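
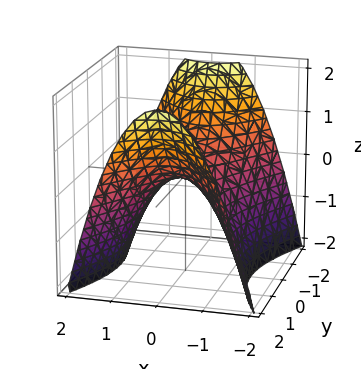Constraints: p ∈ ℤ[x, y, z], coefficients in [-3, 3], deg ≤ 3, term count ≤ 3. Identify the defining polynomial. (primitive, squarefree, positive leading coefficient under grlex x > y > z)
2*x^2 - y^2 + 2*z

deg p = 2.
Symmetries: it's symmetric under y → −y, forcing even powers of y; mirror symmetry x ↦ −x ⇒ only even powers of x.
From the visible intercepts: it crosses the z-axis at the gridline z = 0; one x-axis crossing is at x = 0; it meets the y-axis at y = 0 (among the integer gridlines).
Assembling these constraints gives the stated polynomial.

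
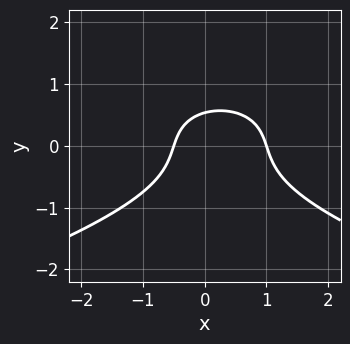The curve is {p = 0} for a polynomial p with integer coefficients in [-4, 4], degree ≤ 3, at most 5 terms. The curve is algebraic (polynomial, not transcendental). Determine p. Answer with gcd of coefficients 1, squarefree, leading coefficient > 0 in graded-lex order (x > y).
(a) The degree is 3 — the shape is more complex than any degree-2 curve.
(b) From the visible intercepts: it meets the x-axis at x = 1 (among the integer gridlines).
(c) The integer polynomial consistent with all of this is the stated p.

3*y^3 + 2*x^2 - x + y - 1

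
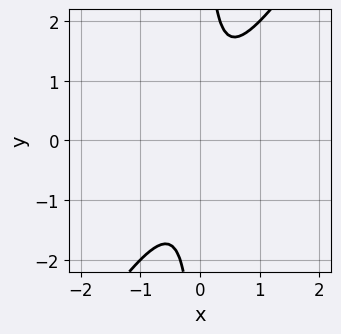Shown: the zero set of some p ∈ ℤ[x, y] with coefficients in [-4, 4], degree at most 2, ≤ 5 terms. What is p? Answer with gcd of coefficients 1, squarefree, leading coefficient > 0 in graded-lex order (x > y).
The degree is 2 — no degree-1 curve has this shape.
Checking where it meets the axes: the curve avoids every integer x-axis point in the box; no y-intercept at any integer in the box.
Putting this together gives p.

3*x^2 - 2*x*y + 1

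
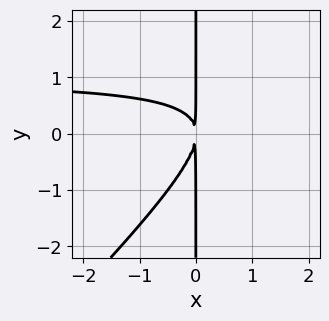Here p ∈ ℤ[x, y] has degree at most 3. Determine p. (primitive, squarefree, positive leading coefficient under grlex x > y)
x^2*y - x*y^2 - x^2

1. Degree: the shape is more complex than any degree-2 curve, so deg p = 3.
2. Observable constraints: every point of the y-axis in the box is on the curve.
3. These observations pin down the coefficients.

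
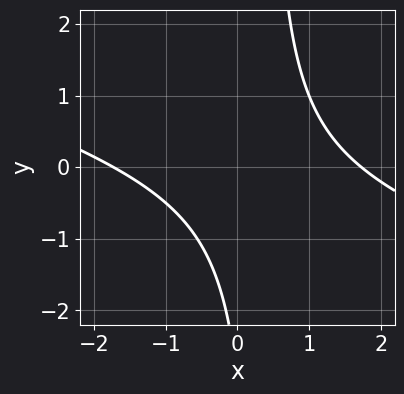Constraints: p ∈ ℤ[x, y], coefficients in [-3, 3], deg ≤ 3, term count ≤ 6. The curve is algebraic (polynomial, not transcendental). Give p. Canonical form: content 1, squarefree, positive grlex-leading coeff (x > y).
1. Degree: a generic line meets the curve in up to 2 points, so deg p = 2.
2. Checking where it meets the axes: the curve avoids every integer y-axis point in the box.
3. Solving for integer coefficients yields p as stated.

x^2 + 3*x*y - y - 3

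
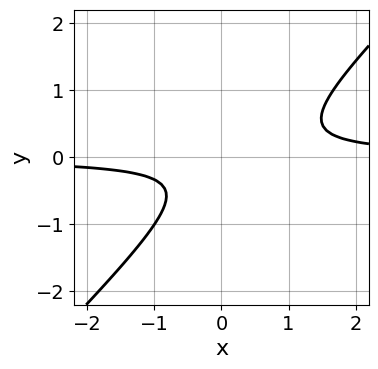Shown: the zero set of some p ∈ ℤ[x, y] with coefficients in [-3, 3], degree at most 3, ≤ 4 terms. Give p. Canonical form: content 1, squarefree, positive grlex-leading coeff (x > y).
3*x*y - 3*y^2 - y - 1

1. Degree: a generic line meets the curve in up to 2 points, so deg p = 2.
2. From the axis intercepts and sections: the curve avoids every integer x-axis point in the box; it misses every integer gridline on the y-axis.
3. Together with the visible shape, these determine p as stated.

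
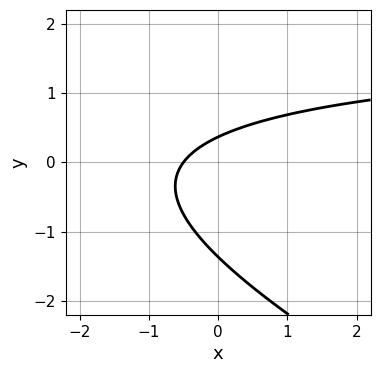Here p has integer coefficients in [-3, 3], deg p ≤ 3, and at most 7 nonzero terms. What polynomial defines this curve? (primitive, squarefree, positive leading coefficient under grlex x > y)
x*y + 2*y^2 - 2*x + 2*y - 1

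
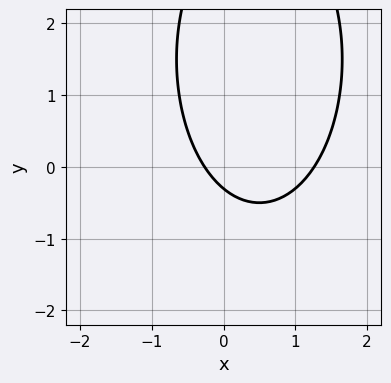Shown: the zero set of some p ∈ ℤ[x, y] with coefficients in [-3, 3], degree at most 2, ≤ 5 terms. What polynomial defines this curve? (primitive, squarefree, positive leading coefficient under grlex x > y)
First, deg p = 2. A generic line meets the curve in up to 2 points.
Finally, solving for integer coefficients yields p as stated.

3*x^2 + y^2 - 3*x - 3*y - 1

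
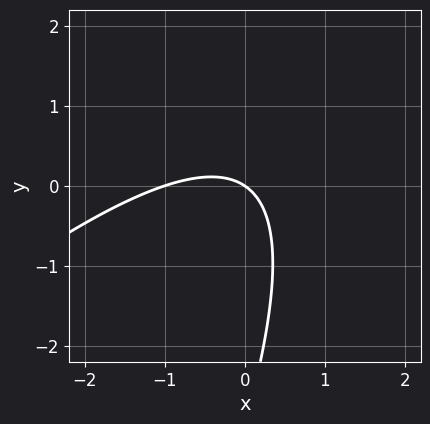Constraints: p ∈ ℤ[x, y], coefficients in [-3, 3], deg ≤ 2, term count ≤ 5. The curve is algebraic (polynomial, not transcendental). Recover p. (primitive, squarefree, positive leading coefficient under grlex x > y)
2*x^2 - 3*x*y + y^2 + 2*x + 3*y

(a) deg p = 2. A generic line meets the curve in up to 2 points.
(b) Reading off the gridlines: one y-axis crossing is at y = 0; the x-axis gridline crossings are at x ∈ {-1, 0}.
(c) These observations pin down the coefficients.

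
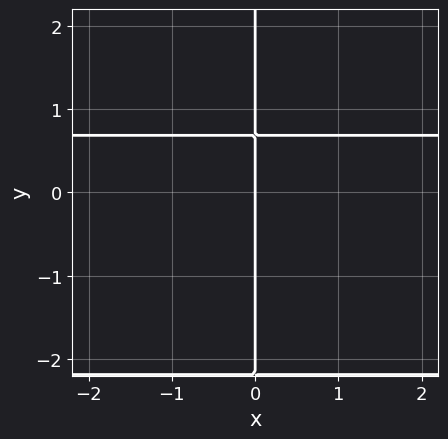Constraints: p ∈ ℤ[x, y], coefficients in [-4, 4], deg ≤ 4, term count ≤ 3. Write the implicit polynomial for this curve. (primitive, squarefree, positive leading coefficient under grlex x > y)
1. The degree is 3 — a generic line meets the curve in up to 3 points.
2. From the visible intercepts: the visible y-axis segment lies entirely on the curve; it crosses the x-axis at the gridline x = 0.
3. Putting this together gives p.

2*x*y^2 + 3*x*y - 3*x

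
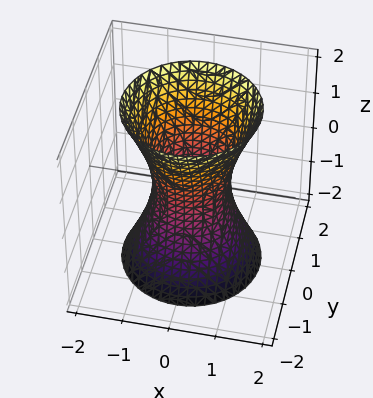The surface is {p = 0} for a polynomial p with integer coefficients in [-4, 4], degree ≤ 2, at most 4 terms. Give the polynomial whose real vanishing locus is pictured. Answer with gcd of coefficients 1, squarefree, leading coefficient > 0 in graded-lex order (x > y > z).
First, degree: no degree-1 surface has this shape, so deg p = 2.
Next, symmetries: every cross-section ⟂ z is a circle, so x, y appear only via x² + y².
Next, from the axis intercepts and sections: no z-intercept at any integer in the box; a circular section at z = 2 has radius between 1 and 2.
Finally, solving for integer coefficients yields p as stated.

3*x^2 + 3*y^2 - z^2 - 2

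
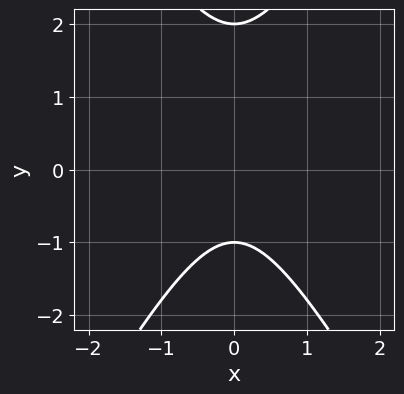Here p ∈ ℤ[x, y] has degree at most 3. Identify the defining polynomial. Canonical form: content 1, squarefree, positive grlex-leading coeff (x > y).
3*x^2 - y^2 + y + 2

First, deg p = 2. The shape is more complex than any degree-1 curve.
Then, symmetries: the x ↦ −x reflection is a symmetry, so x appears only in even powers.
Next, against the integer gridlines: the curve avoids every integer x-axis point in the box; the y-axis gridline crossings are at y ∈ {-1, 2}.
Finally, these observations pin down the coefficients.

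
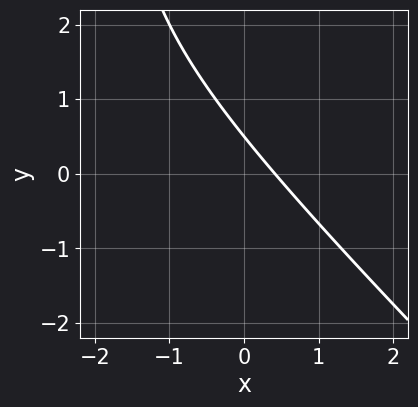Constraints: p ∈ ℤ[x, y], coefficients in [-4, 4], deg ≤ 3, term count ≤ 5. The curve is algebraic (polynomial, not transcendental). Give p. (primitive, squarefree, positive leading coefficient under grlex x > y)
x^2 + x*y + 2*x + 2*y - 1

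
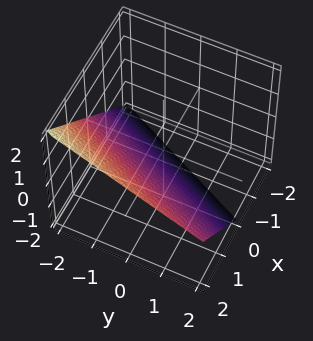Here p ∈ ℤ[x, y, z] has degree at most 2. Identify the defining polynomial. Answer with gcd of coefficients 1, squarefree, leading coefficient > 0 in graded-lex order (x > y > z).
2*x - y - 2*z - 2

(a) The degree is 1 — every cross-section is a straight line — this is a plane.
(b) Reading off the gridlines: one z-axis crossing is at z = -1; it meets the y-axis at y = -2 (among the integer gridlines); one x-axis crossing is at x = 1.
(c) These observations pin down the coefficients.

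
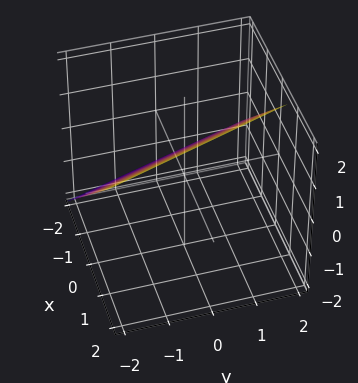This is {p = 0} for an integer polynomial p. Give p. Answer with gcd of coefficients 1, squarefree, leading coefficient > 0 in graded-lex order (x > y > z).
(a) Degree: every cross-section is a straight line — this is a plane, so deg p = 1.
(b) Reading off the gridlines: one y-axis crossing is at y = -2.
(c) Fitting integer coefficients to these (and the overall shape) gives p.

3*x + y - 3*z + 2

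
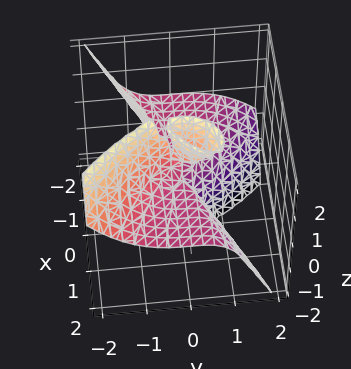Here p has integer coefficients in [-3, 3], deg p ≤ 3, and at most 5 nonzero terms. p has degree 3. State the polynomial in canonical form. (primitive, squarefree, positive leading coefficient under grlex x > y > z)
3*x^2*z - 3*x*y*z - x*z^2 + 3*y^3 + y^2*z

1. The picture has 2 separate pieces. They look like related sheets of one shape, so recover p as a whole.
2. deg p = 3. No degree-2 surface has this shape.
3. Observable constraints: it meets the y-axis at y = 0 (among the integer gridlines); the visible x-axis segment lies entirely on the surface; the visible z-axis segment lies entirely on the surface.
4. Putting this together gives p.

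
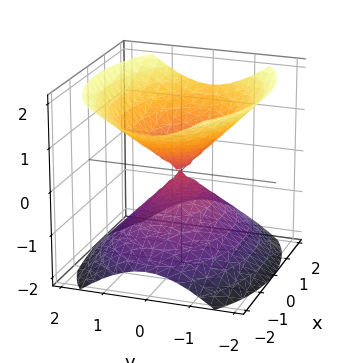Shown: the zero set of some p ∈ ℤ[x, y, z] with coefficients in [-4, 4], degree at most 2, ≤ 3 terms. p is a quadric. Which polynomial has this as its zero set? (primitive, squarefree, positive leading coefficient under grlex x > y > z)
First, the picture has 2 separate pieces. They look like related sheets of one shape, so recover p as a whole.
Next, the degree is 2 — a double cone through the origin; a quadric.
Next, symmetries: mirror symmetry z ↦ −z ⇒ only even powers of z; it's symmetric under x → −x, forcing even powers of x; it's symmetric under y → −y, forcing even powers of y.
Then, reading off the gridlines: it crosses the x-axis at the gridline x = 0; it meets the z-axis at z = 0 (among the integer gridlines).
Finally, matching integer coefficients to the picture gives p.

x^2 + 2*y^2 - 2*z^2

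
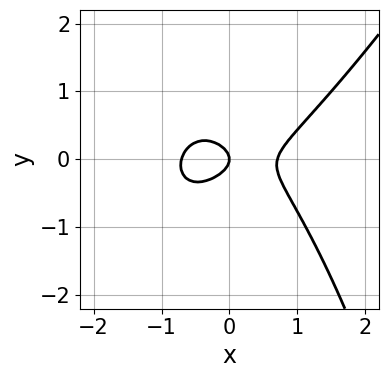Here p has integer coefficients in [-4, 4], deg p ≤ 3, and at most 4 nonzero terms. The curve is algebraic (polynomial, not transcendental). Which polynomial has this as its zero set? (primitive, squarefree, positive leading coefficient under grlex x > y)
2*x^3 - x^2*y - 3*y^2 - x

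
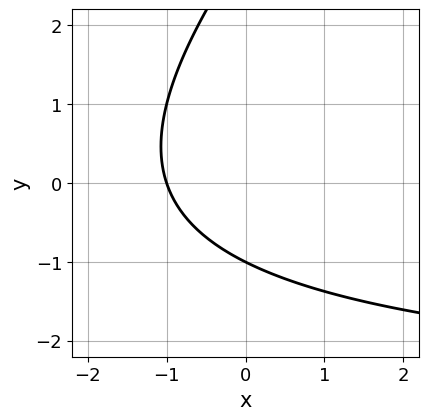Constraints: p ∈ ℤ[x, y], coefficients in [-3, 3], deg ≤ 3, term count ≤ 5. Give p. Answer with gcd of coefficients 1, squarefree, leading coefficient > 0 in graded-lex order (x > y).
First, deg p = 2. A generic line meets the curve in up to 2 points.
Next, against the integer gridlines: one y-axis crossing is at y = -1; it crosses the x-axis at the gridline x = -1.
Finally, solving for integer coefficients yields p as stated.

x*y - y^2 + 3*x + 2*y + 3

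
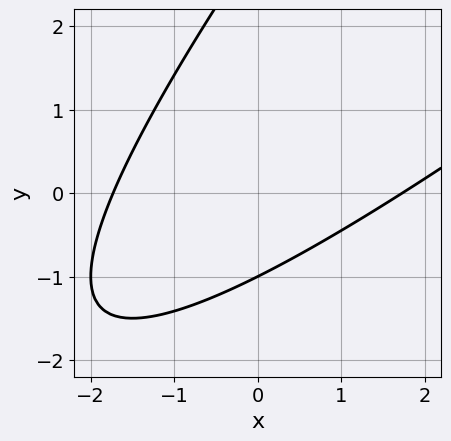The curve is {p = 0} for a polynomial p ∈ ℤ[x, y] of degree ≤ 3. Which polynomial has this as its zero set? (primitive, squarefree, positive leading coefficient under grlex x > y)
x^2 - 2*x*y + y^2 - 2*y - 3

Degree: no degree-1 curve has this shape, so deg p = 2.
From the visible intercepts: it crosses the y-axis at the gridline y = -1.
These observations pin down the coefficients.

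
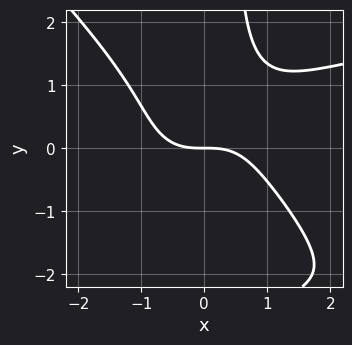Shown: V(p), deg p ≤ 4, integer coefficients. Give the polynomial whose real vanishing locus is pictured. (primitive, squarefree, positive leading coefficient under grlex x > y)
2*x^2*y^2 + 2*x*y^3 - 2*x^3 - y^3 - 3*y

1. deg p = 4.
2. From the visible intercepts: it crosses the y-axis at the gridline y = 0; one x-axis crossing is at x = 0.
3. Solving for integer coefficients yields p as stated.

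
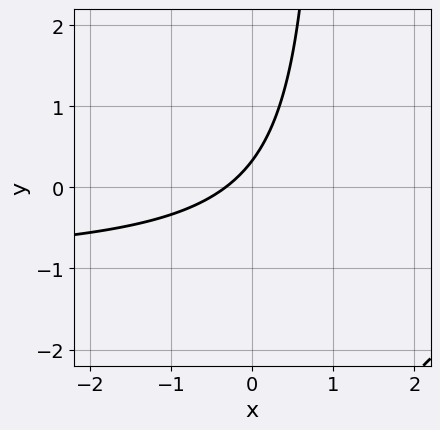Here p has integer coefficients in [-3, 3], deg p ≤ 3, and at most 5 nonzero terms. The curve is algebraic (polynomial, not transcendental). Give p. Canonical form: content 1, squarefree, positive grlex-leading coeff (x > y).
3*x*y + 3*x - 3*y + 1

1. deg p = 2. No degree-1 curve has this shape.
2. Solving for integer coefficients yields p as stated.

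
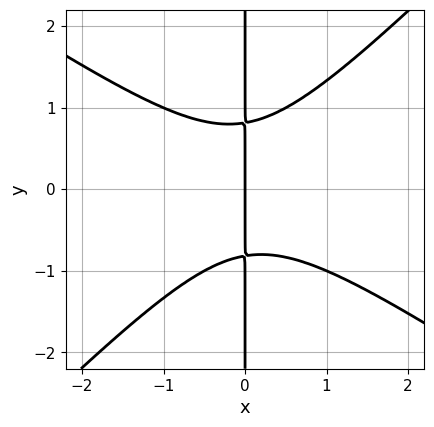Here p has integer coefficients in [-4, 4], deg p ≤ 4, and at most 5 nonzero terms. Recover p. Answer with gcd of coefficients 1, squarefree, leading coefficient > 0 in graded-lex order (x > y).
(a) The degree is 3 — no degree-2 curve has this shape.
(b) From the axis intercepts and sections: it crosses the x-axis at the gridline x = 0; every point of the y-axis in the box is on the curve.
(c) Fitting integer coefficients to these (and the overall shape) gives p.

2*x^3 + x^2*y - 3*x*y^2 + 2*x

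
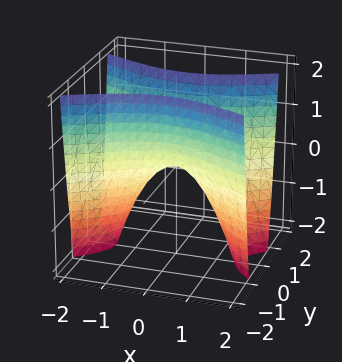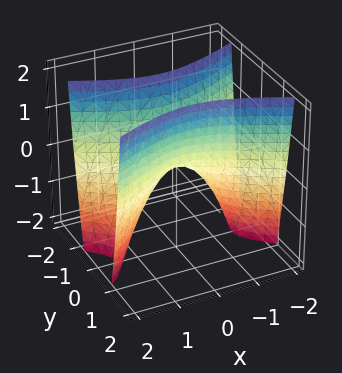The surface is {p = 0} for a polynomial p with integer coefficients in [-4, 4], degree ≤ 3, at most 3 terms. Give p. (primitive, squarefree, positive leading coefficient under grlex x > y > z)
x^2 - 3*y^2 + z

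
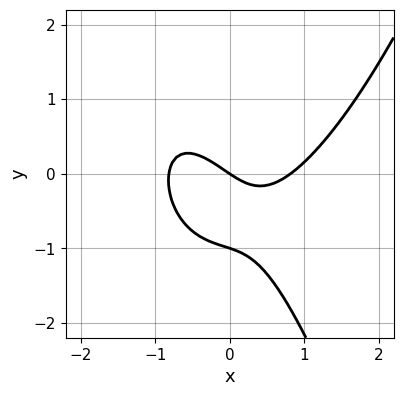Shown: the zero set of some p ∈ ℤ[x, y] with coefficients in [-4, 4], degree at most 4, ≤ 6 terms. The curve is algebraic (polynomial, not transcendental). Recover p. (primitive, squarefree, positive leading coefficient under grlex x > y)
3*x^3 - 3*x*y - 3*y^2 - 2*x - 3*y

1. deg p = 3. The shape is more complex than any degree-2 curve.
2. Observable constraints: the y-axis gridline crossings are at y ∈ {-1, 0}; it meets the x-axis at x = 0 (among the integer gridlines).
3. Solving for integer coefficients yields p as stated.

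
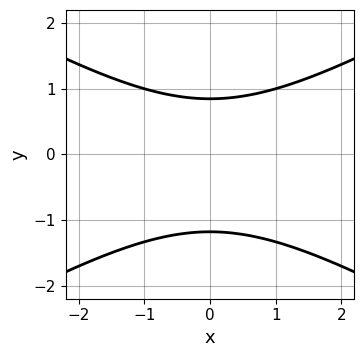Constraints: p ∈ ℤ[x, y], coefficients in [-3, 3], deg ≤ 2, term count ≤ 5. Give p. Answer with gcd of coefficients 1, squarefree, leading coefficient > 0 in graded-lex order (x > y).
First, degree: no degree-1 curve has this shape, so deg p = 2.
Next, symmetries: mirror symmetry x ↦ −x ⇒ only even powers of x.
Then, observable constraints: the curve avoids every integer x-axis point in the box.
Finally, solving for integer coefficients yields p as stated.

x^2 - 3*y^2 - y + 3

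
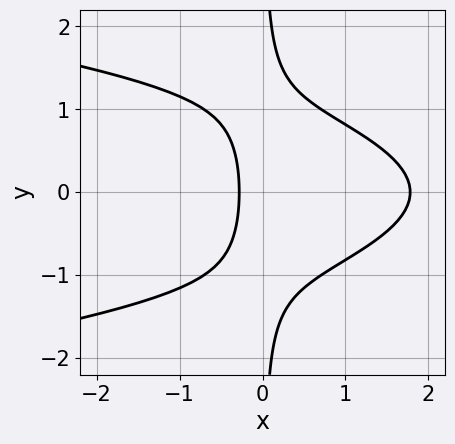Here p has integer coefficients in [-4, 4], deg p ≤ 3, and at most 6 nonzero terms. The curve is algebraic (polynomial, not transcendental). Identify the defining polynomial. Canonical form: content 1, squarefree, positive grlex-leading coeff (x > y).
3*x*y^2 + 2*x^2 - 3*x - 1

1. deg p = 3.
2. Symmetries: the y ↦ −y reflection is a symmetry, so y appears only in even powers.
3. Observable constraints: the curve avoids every integer y-axis point in the box.
4. These observations pin down the coefficients.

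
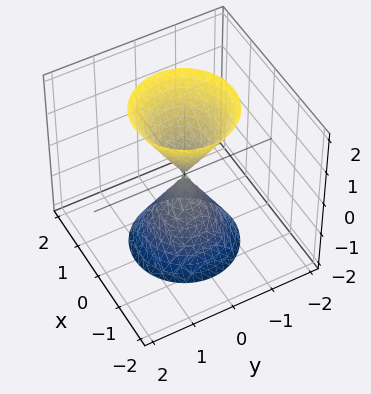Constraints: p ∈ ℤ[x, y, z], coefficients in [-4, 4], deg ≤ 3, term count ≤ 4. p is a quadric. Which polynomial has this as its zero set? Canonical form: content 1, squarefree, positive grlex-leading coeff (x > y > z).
3*x^2 + 3*y^2 - z^2

First, I count 2 distinct pieces. They look like related sheets of one shape, so recover p as a whole.
Then, the degree is 2 — a double cone through the origin; a quadric.
Next, symmetries: mirror symmetry z ↦ −z ⇒ only even powers of z; the z-axis is an axis of rotation, so x and y enter only as x² + y².
Then, against the integer gridlines: a circular section at z = -1 has radius between 0 and 1; one z-axis crossing is at z = 0; it meets the y-axis at y = 0 (among the integer gridlines); it meets the x-axis at x = 0 (among the integer gridlines).
Finally, together with the visible shape, these determine p as stated.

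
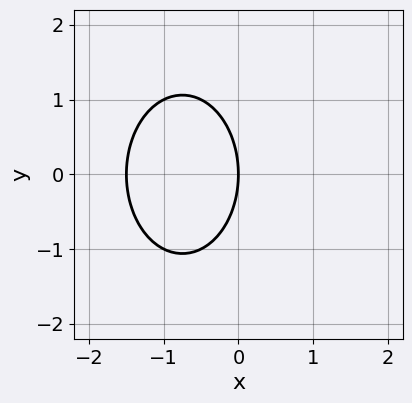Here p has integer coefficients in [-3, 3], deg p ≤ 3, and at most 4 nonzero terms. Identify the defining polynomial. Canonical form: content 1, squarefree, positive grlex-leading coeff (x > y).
2*x^2 + y^2 + 3*x

Degree: a generic line meets the curve in up to 2 points, so deg p = 2.
Symmetries: mirror symmetry y ↦ −y ⇒ only even powers of y.
From the axis intercepts and sections: it meets the y-axis at y = 0 (among the integer gridlines); it meets the x-axis at x = 0 (among the integer gridlines).
Together with the visible shape, these determine p as stated.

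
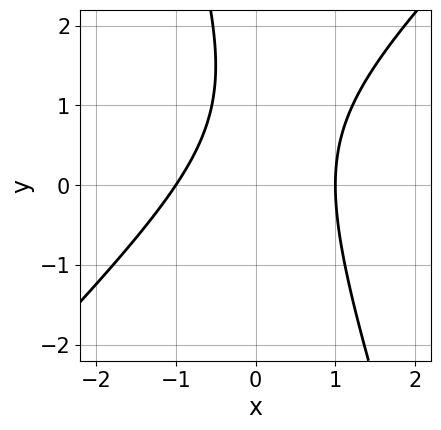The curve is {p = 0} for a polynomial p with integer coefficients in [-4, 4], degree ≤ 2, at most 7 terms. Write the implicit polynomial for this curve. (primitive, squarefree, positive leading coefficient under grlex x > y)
The degree is 2 — a generic line meets the curve in up to 2 points.
From the visible intercepts: it misses every integer gridline on the y-axis; the x-axis gridline crossings are at x ∈ {-1, 1}.
Putting this together gives p.

3*x^2 - 2*x*y - y^2 + 2*y - 3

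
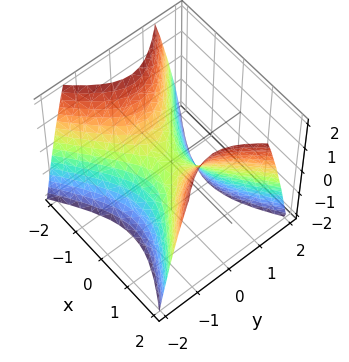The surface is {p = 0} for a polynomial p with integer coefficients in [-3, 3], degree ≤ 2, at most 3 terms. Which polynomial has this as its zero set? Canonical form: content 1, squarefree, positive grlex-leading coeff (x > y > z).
2*x^2 - 3*y^2 - 2*z

1. deg p = 2. A hyperbolic paraboloid; a quadric.
2. Symmetries: it's symmetric under x → −x, forcing even powers of x; mirror symmetry y ↦ −y ⇒ only even powers of y.
3. Checking where it meets the axes: one x-axis crossing is at x = 0; one y-axis crossing is at y = 0; it meets the z-axis at z = 0 (among the integer gridlines).
4. Putting this together gives p.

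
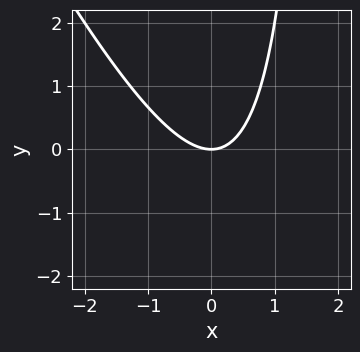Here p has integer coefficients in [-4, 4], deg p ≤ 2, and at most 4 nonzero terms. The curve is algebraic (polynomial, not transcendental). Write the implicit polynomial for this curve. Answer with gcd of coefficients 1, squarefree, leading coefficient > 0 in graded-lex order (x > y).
2*x^2 + x*y - 2*y

1. Degree: the shape is more complex than any degree-1 curve, so deg p = 2.
2. Observable constraints: it crosses the y-axis at the gridline y = 0; it crosses the x-axis at the gridline x = 0.
3. Solving for integer coefficients yields p as stated.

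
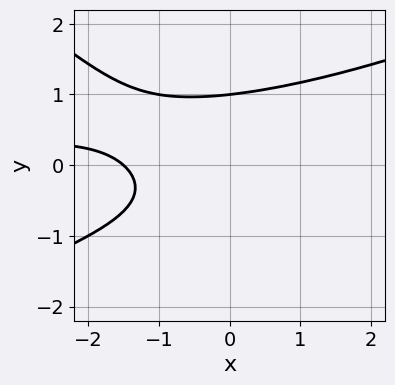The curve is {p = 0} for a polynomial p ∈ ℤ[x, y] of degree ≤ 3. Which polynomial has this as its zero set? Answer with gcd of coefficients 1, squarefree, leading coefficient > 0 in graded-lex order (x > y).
x^2*y - x*y^2 - 3*y^3 + 2*x + 3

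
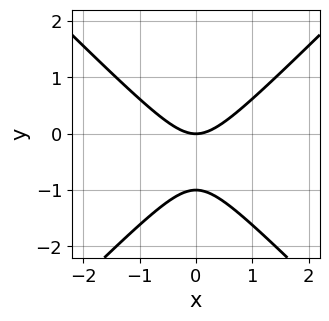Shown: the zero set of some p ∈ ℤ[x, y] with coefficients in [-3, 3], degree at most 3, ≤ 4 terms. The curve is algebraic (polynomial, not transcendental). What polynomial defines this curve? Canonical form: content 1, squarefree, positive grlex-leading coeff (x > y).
x^2 - y^2 - y

Degree: a generic line meets the curve in up to 2 points, so deg p = 2.
Symmetries: the x ↦ −x reflection is a symmetry, so x appears only in even powers.
From the visible intercepts: it meets the x-axis at x = 0 (among the integer gridlines); among the integer gridlines, it crosses the y-axis at y ∈ {-1, 0}.
Fitting integer coefficients to these (and the overall shape) gives p.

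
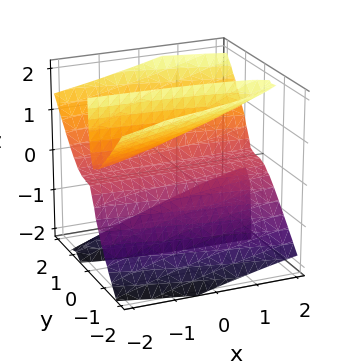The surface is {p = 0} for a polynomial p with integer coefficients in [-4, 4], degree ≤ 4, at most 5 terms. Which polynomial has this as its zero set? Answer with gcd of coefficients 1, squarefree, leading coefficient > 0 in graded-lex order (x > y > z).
x*y*z + 2*y^3 - 2*y*z^2 - z

(a) I count 3 distinct pieces. They look like related sheets of one shape, so recover p as a whole.
(b) Degree: the shape is more complex than any degree-2 surface, so deg p = 3.
(c) Reading off the gridlines: it meets the y-axis at y = 0 (among the integer gridlines); one z-axis crossing is at z = 0; every point of the x-axis in the box is on the surface.
(d) The integer polynomial consistent with all of this is the stated p.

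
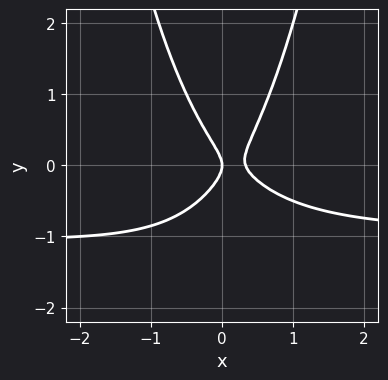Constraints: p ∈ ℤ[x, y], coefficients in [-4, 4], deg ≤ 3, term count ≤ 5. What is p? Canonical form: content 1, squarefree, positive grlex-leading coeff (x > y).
3*x^2*y + 3*x^2 - 2*y^2 - x

(a) Degree: the shape is more complex than any degree-2 curve, so deg p = 3.
(b) Checking where it meets the axes: it crosses the x-axis at the gridline x = 0; one y-axis crossing is at y = 0.
(c) The integer polynomial consistent with all of this is the stated p.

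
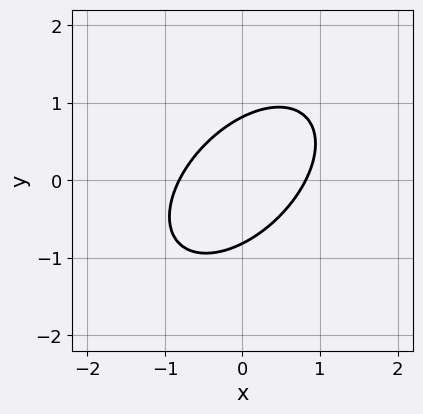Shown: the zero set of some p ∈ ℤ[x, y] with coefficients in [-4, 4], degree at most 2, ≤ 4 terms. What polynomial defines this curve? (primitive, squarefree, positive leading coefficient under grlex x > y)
First, degree: the shape is more complex than any degree-1 curve, so deg p = 2.
Finally, putting this together gives p.

3*x^2 - 3*x*y + 3*y^2 - 2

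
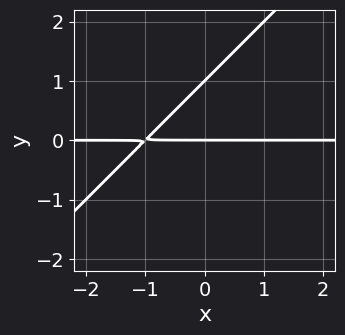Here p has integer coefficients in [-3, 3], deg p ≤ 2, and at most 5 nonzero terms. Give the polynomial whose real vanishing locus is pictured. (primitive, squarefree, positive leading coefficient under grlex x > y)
x*y - y^2 + y

(a) The degree is 2 — a generic line meets the curve in up to 2 points.
(b) From the visible intercepts: every point of the x-axis in the box is on the curve; among the integer gridlines, it crosses the y-axis at y ∈ {0, 1}.
(c) Solving for integer coefficients yields p as stated.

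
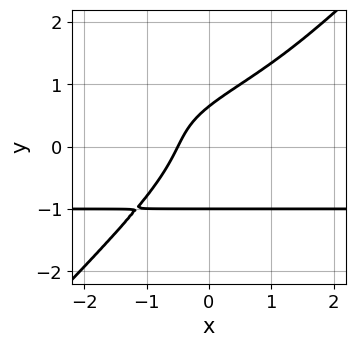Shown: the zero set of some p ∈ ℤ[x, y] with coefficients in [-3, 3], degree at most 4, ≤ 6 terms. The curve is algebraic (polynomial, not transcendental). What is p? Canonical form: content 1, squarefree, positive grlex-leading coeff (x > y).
2*x*y^3 - 2*y^4 + 2*x - y + 1

1. deg p = 4. The shape is more complex than any degree-3 curve.
2. From the axis intercepts and sections: it crosses the y-axis at the gridline y = -1.
3. Matching integer coefficients to the picture gives p.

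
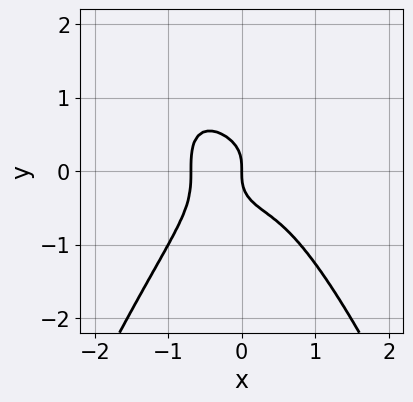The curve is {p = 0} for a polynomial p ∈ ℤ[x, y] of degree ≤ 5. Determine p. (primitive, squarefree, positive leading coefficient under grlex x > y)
The degree is 4 — the shape is more complex than any degree-3 curve.
Against the integer gridlines: it crosses the x-axis at the gridline x = 0; it meets the y-axis at y = 0 (among the integer gridlines).
The integer polynomial consistent with all of this is the stated p.

3*x^4 + 2*y^3 + x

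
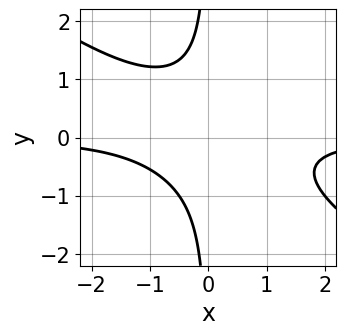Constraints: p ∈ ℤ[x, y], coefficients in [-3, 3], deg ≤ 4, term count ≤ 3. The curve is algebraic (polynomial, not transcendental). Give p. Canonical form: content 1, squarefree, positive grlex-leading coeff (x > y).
2*x^2*y + 3*x*y^2 + 2

First, deg p = 3.
Next, from the visible intercepts: the curve avoids every integer x-axis point in the box; it misses every integer gridline on the y-axis.
Finally, putting this together gives p.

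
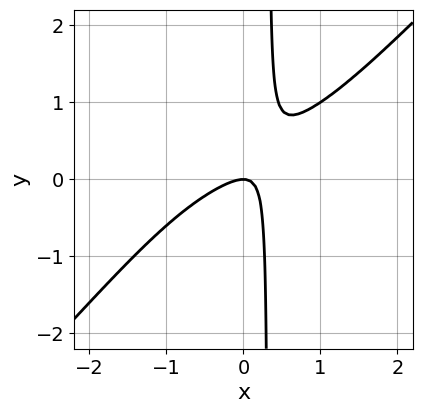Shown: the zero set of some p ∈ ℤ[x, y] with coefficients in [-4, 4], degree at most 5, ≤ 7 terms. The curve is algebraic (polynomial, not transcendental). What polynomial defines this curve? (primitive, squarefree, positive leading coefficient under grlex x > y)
x^4 - x^3*y + 2*x^2 - 3*x*y + y

First, the degree is 4 — no degree-3 curve has this shape.
Next, from the axis intercepts and sections: one y-axis crossing is at y = 0; it crosses the x-axis at the gridline x = 0.
Finally, the integer polynomial consistent with all of this is the stated p.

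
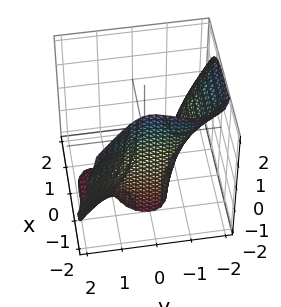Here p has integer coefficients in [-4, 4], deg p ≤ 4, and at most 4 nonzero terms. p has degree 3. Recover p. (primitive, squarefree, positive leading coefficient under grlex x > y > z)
The degree is 3 — the shape is more complex than any degree-2 surface.
From the visible intercepts: it meets the y-axis at y = -1 (among the integer gridlines); it meets the x-axis at x = -1 (among the integer gridlines); no z-intercept at any integer in the box.
Together with the visible shape, these determine p as stated.

x^3 + y^3 + y^2*z + 1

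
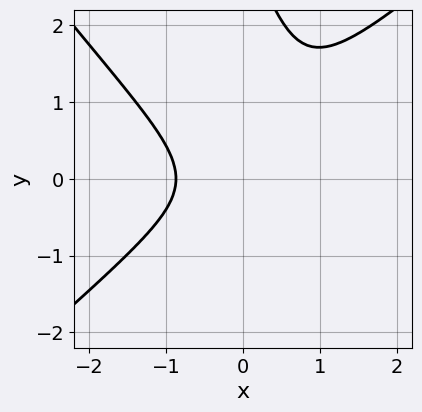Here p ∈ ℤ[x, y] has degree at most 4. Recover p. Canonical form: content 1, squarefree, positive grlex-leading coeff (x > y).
1. The degree is 3 — a generic line meets the curve in up to 3 points.
2. Checking where it meets the axes: no y-intercept at any integer in the box.
3. Assembling these constraints gives the stated polynomial.

3*x^3 - 3*x*y^2 - y^3 + 3*y^2 + 2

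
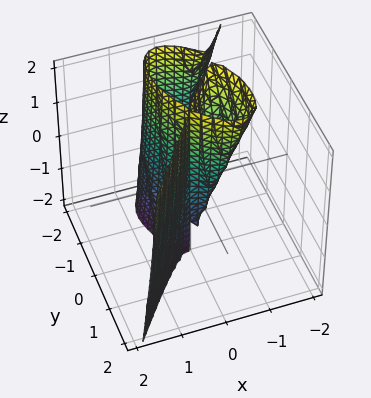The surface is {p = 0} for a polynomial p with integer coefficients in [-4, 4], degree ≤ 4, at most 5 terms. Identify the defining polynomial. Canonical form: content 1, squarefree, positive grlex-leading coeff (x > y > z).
1. The degree is 3 — the shape is more complex than any degree-2 surface.
2. From the visible intercepts: the visible z-axis segment lies entirely on the surface; it meets the x-axis at x = 0 (among the integer gridlines); the y-axis gridline crossings are at y ∈ {-2, 0}.
3. Assembling these constraints gives the stated polynomial.

3*x^3 + x^2*z - y^3 + 2*x^2 - 2*y^2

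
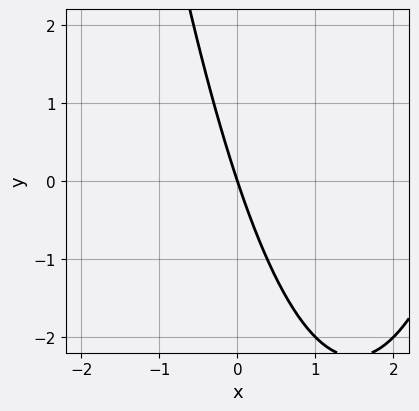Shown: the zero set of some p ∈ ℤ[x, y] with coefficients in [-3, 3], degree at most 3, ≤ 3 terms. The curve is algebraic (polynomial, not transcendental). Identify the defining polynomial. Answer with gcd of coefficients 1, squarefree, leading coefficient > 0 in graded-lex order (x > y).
x^2 - 3*x - y

1. The degree is 2 — a generic line meets the curve in up to 2 points.
2. From the axis intercepts and sections: it meets the y-axis at y = 0 (among the integer gridlines); it meets the x-axis at x = 0 (among the integer gridlines).
3. The integer polynomial consistent with all of this is the stated p.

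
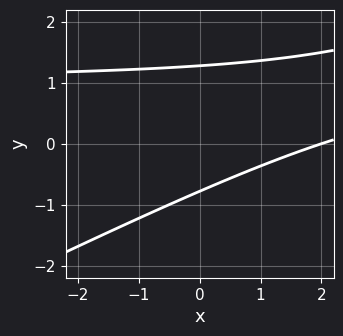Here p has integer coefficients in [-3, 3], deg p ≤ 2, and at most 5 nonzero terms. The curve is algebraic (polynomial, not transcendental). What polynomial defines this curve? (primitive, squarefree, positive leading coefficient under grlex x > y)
x*y - 2*y^2 - x + y + 2

(a) Degree: the shape is more complex than any degree-1 curve, so deg p = 2.
(b) Against the integer gridlines: one x-axis crossing is at x = 2.
(c) Together with the visible shape, these determine p as stated.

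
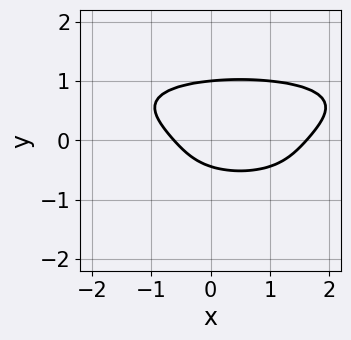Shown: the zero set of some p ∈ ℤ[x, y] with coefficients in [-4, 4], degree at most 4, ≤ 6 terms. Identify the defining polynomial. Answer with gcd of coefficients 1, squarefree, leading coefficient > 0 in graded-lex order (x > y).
First, the degree is 4 — no degree-3 curve has this shape.
Then, reading off the gridlines: it meets the y-axis at y = 1 (among the integer gridlines).
Finally, solving for integer coefficients yields p as stated.

3*y^4 + x^2 - x - 2*y - 1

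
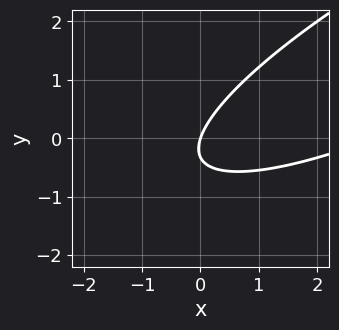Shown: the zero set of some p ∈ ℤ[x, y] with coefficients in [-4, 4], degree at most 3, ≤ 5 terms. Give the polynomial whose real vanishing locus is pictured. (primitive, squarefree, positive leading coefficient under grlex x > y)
(a) The degree is 2 — no degree-1 curve has this shape.
(b) Checking where it meets the axes: it meets the y-axis at y = 0 (among the integer gridlines); it meets the x-axis at x = 0 (among the integer gridlines).
(c) Assembling these constraints gives the stated polynomial.

x^2 - 3*x*y + 3*y^2 - 3*x + y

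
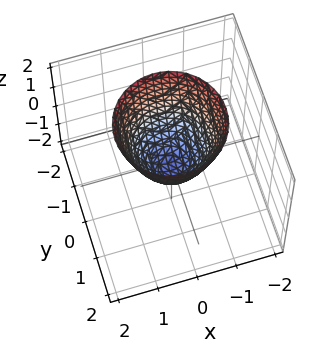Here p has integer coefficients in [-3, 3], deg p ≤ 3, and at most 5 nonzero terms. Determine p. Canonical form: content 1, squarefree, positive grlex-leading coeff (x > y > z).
(a) The degree is 2 — a generic line meets the surface in up to 2 points.
(b) Symmetry: every cross-section ⟂ z is a circle, so x, y appear only via x² + y².
(c) From the visible intercepts: a circular section at z = 0 has radius between 0 and 1.
(d) Solving for integer coefficients yields p as stated.

3*x^2 + 3*y^2 - 2*z - 1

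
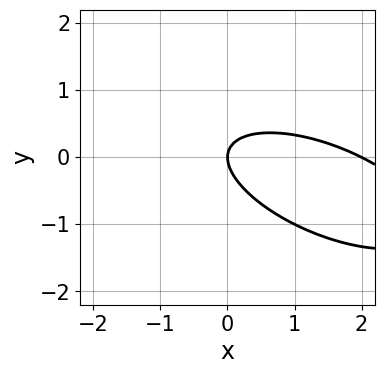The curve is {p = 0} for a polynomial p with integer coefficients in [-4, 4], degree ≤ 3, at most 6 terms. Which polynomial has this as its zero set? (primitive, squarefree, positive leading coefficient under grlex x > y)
x^2 + 2*x*y + 3*y^2 - 2*x

(a) Degree: the shape is more complex than any degree-1 curve, so deg p = 2.
(b) Against the integer gridlines: one y-axis crossing is at y = 0; among the integer gridlines, it crosses the x-axis at x ∈ {0, 2}.
(c) Assembling these constraints gives the stated polynomial.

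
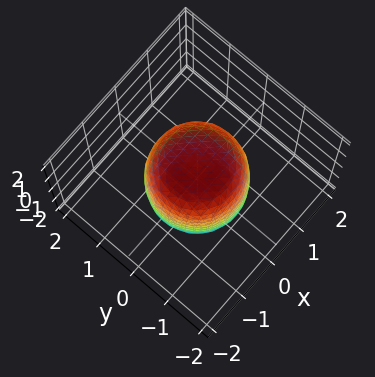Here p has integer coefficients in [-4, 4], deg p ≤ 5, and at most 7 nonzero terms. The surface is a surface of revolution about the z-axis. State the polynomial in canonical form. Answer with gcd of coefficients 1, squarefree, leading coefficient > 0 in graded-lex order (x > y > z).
2*x^4 + 4*x^2*y^2 + 2*y^4 - x^2 - y^2 + z^2 - 2

Degree: the shape is more complex than any degree-3 surface, so deg p = 4.
Symmetries: rotational symmetry about the z-axis ⇒ p depends on x, y only through x² + y².
Reading off the gridlines: a circular section at z = 0 has radius between 1 and 2.
The integer polynomial consistent with all of this is the stated p.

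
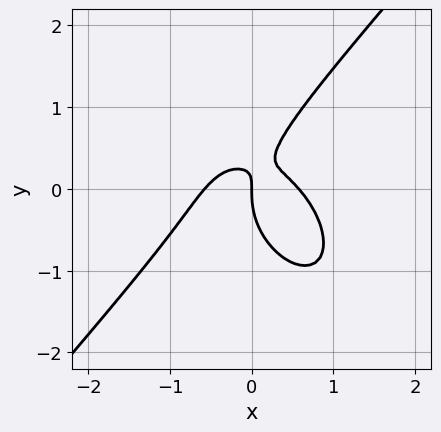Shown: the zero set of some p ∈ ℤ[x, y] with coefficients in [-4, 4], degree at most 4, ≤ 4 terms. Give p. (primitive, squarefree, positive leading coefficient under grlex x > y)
3*x^3 - 2*y^3 + 3*x*y - x

deg p = 3.
From the visible intercepts: it meets the y-axis at y = 0 (among the integer gridlines); it crosses the x-axis at the gridline x = 0.
Fitting integer coefficients to these (and the overall shape) gives p.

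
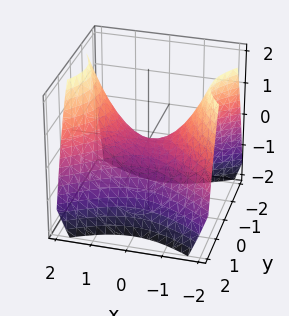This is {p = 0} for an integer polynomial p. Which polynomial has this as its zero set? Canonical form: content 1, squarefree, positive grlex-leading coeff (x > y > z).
2*x^2 - 3*y^2 - 3*z

1. The degree is 2 — a saddle surface; a quadric.
2. Symmetries: mirror symmetry y ↦ −y ⇒ only even powers of y; the x ↦ −x reflection is a symmetry, so x appears only in even powers.
3. From the axis intercepts and sections: it meets the x-axis at x = 0 (among the integer gridlines); it meets the y-axis at y = 0 (among the integer gridlines); it meets the z-axis at z = 0 (among the integer gridlines).
4. These observations pin down the coefficients.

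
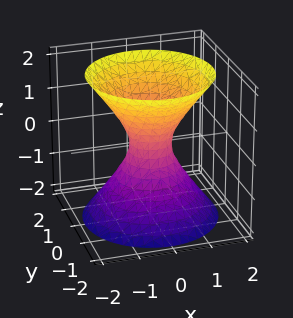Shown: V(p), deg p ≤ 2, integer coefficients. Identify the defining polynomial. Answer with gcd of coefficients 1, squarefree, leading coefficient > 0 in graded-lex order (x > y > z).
(a) deg p = 2.
(b) Symmetries: it's symmetric under z → −z, forcing even powers of z; the z-axis is an axis of rotation, so x and y enter only as x² + y².
(c) From the visible intercepts: no z-intercept at any integer in the box; a circular section at z = -2 has radius between 1 and 2.
(d) Putting this together gives p.

3*x^2 + 3*y^2 - 2*z^2 - 1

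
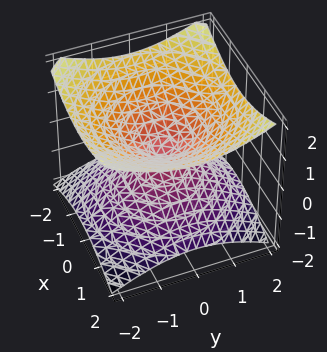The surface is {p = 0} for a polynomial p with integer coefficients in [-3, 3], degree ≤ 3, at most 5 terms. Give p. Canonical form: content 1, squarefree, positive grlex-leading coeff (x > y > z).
x^2 + y^2 - 2*z^2

deg p = 2.
Symmetries: every cross-section ⟂ z is a circle, so x, y appear only via x² + y²; it's symmetric under z → −z, forcing even powers of z.
Observable constraints: one z-axis crossing is at z = 0; one x-axis crossing is at x = 0; one y-axis crossing is at y = 0; a circular section at z = -1 has radius between 1 and 2.
Together with the visible shape, these determine p as stated.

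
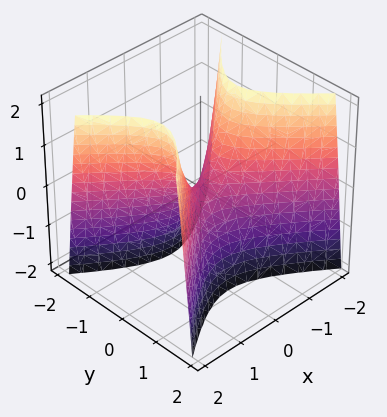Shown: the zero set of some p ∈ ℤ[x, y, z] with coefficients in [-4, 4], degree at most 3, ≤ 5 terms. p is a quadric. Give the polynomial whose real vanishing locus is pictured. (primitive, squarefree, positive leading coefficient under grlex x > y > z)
2*x^2 - 3*y^2 - z

The degree is 2 — a saddle surface; a quadric.
Symmetries: the y ↦ −y reflection is a symmetry, so y appears only in even powers; mirror symmetry x ↦ −x ⇒ only even powers of x.
Against the integer gridlines: one z-axis crossing is at z = 0; it meets the x-axis at x = 0 (among the integer gridlines); it crosses the y-axis at the gridline y = 0.
Matching integer coefficients to the picture gives p.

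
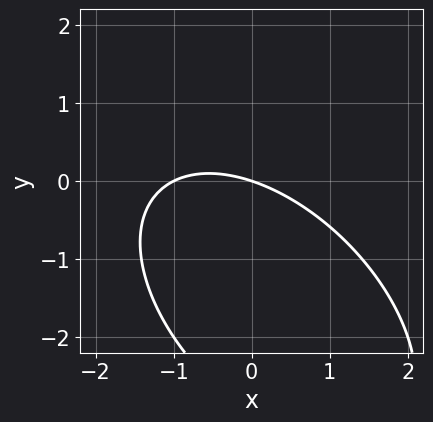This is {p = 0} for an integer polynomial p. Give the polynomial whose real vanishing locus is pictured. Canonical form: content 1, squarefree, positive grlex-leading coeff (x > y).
1. Degree: a generic line meets the curve in up to 2 points, so deg p = 2.
2. From the axis intercepts and sections: among the integer gridlines, it crosses the x-axis at x ∈ {-1, 0}; it meets the y-axis at y = 0 (among the integer gridlines).
3. These observations pin down the coefficients.

x^2 + x*y + y^2 + x + 3*y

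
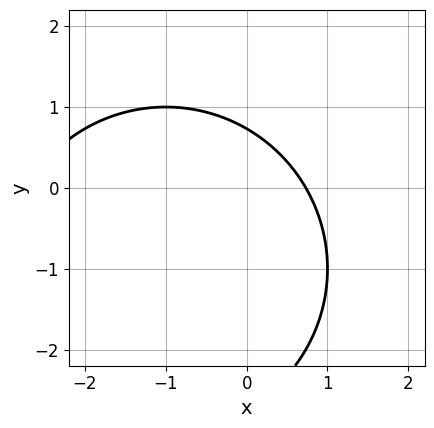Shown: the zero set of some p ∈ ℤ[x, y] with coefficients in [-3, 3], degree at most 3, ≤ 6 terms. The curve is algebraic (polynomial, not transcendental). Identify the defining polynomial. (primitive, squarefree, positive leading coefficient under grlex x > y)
x^2 + y^2 + 2*x + 2*y - 2

Degree: the shape is more complex than any degree-1 curve, so deg p = 2.
Solving for integer coefficients yields p as stated.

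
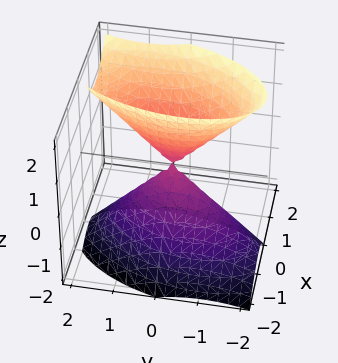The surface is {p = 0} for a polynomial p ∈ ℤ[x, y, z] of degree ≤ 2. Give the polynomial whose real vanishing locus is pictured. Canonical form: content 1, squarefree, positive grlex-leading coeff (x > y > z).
First, deg p = 2.
Next, checking where it meets the axes: it meets the z-axis at z = 0 (among the integer gridlines); one y-axis crossing is at y = 0; one x-axis crossing is at x = 0.
Finally, solving for integer coefficients yields p as stated.

3*x^2 - x*y - 2*x*z + y^2 - z^2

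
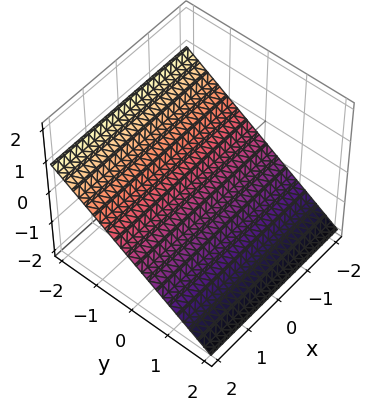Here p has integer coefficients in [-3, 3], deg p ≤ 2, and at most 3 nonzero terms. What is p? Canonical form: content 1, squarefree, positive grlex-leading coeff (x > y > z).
2*y + 3*z + 2

The degree is 1 — the surface is flat (a plane).
From the axis intercepts and sections: the surface avoids every integer x-axis point in the box; it meets the y-axis at y = -1 (among the integer gridlines).
Together with the visible shape, these determine p as stated.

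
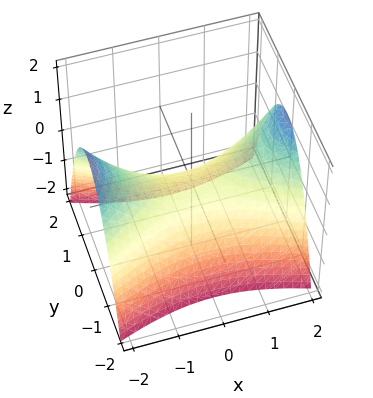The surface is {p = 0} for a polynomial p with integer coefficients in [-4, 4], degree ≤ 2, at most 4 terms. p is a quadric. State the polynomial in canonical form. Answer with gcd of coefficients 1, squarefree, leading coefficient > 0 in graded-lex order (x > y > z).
x^2 - 3*y^2 - 3*z

1. Degree: a hyperbolic paraboloid; a quadric, so deg p = 2.
2. Symmetries: the x ↦ −x reflection is a symmetry, so x appears only in even powers; it's symmetric under y → −y, forcing even powers of y.
3. Observable constraints: it meets the x-axis at x = 0 (among the integer gridlines); one y-axis crossing is at y = 0.
4. Putting this together gives p.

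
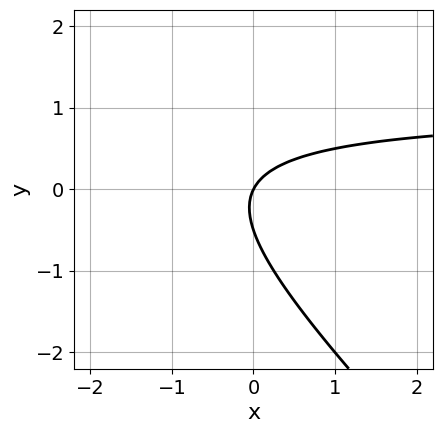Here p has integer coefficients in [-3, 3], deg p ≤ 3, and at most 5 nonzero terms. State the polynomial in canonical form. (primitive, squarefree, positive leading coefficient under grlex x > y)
Degree: a generic line meets the curve in up to 2 points, so deg p = 2.
From the visible intercepts: one y-axis crossing is at y = 0; one x-axis crossing is at x = 0.
Putting this together gives p.

2*x*y + 2*y^2 - 2*x + y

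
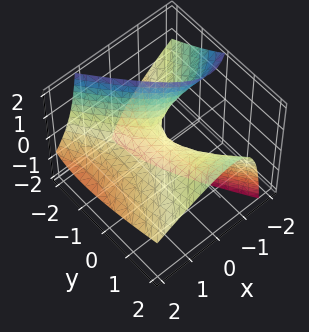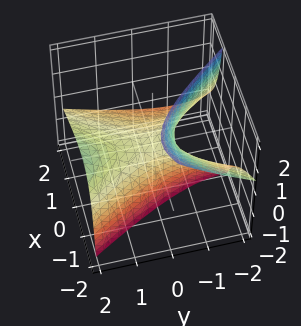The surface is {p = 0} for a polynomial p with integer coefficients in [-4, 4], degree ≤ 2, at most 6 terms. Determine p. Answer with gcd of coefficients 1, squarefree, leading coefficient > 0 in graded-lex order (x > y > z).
2*x^2 + 3*x*z - y^2 + 2*y*z + 2*z

deg p = 2. A generic line meets the surface in up to 2 points.
From the visible intercepts: one y-axis crossing is at y = 0; it crosses the z-axis at the gridline z = 0; it crosses the x-axis at the gridline x = 0.
Matching integer coefficients to the picture gives p.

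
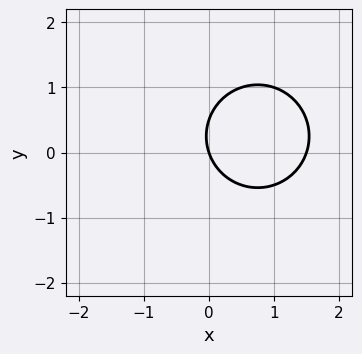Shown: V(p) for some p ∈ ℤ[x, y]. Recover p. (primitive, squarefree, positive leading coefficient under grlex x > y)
2*x^2 + 2*y^2 - 3*x - y

First, degree: a generic line meets the curve in up to 2 points, so deg p = 2.
Next, against the integer gridlines: it meets the y-axis at y = 0 (among the integer gridlines); it meets the x-axis at x = 0 (among the integer gridlines).
Finally, matching integer coefficients to the picture gives p.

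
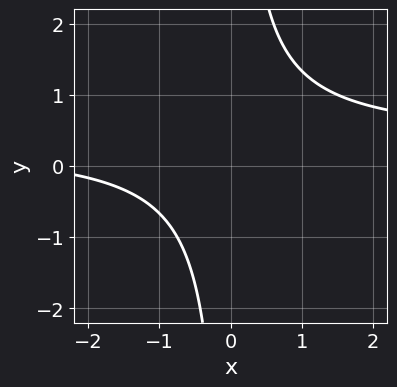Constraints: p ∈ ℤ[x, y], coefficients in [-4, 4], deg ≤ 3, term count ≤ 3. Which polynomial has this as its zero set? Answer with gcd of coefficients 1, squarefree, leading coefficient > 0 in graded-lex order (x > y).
The degree is 2 — no degree-1 curve has this shape.
Against the integer gridlines: it misses every integer gridline on the x-axis; the curve avoids every integer y-axis point in the box.
Solving for integer coefficients yields p as stated.

3*x*y - x - 3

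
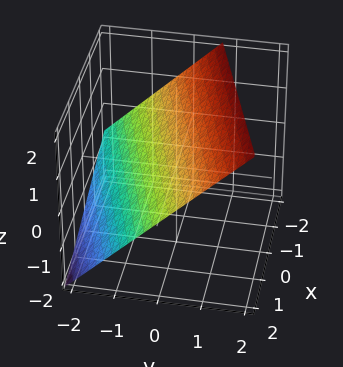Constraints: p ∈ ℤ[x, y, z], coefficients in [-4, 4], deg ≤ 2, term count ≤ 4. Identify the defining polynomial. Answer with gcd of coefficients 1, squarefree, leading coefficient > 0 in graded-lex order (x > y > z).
x - 3*y + 3*z - 2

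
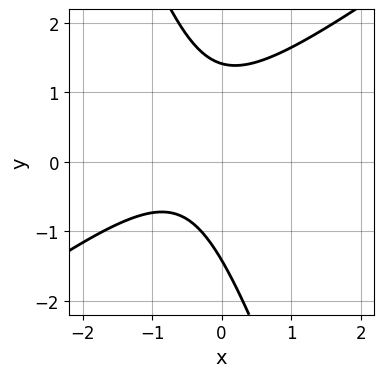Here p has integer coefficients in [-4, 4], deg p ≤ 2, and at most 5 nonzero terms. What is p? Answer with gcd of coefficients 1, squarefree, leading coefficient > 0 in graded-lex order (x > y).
deg p = 2. A generic line meets the curve in up to 2 points.
Observable constraints: it misses every integer gridline on the x-axis.
Solving for integer coefficients yields p as stated.

2*x^2 - 2*x*y - y^2 + 2*x + 2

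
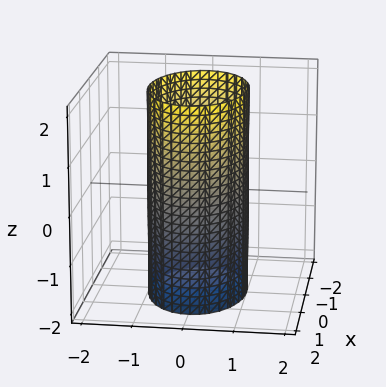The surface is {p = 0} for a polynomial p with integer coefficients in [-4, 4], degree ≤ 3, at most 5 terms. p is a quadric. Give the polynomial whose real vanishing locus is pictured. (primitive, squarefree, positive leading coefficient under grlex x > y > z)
x^2 + 2*y^2 - 2

(a) Degree: constant cross-section along one axis; a quadric, so deg p = 2.
(b) Symmetries: mirror symmetry y ↦ −y ⇒ only even powers of y; mirror symmetry x ↦ −x ⇒ only even powers of x; the z ↦ −z reflection is a symmetry, so z appears only in even powers.
(c) From the visible intercepts: the surface avoids every integer z-axis point in the box; the y-axis gridline crossings are at y ∈ {-1, 1}.
(d) Together with the visible shape, these determine p as stated.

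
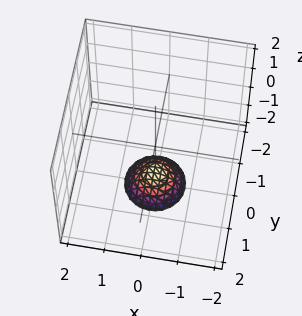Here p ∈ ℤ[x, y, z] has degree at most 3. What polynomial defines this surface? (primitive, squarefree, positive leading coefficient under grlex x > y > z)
The degree is 2 — no degree-1 surface has this shape.
Symmetries: rotational symmetry about the z-axis ⇒ p depends on x, y only through x² + y².
From the axis intercepts and sections: it misses every integer gridline on the x-axis; no y-intercept at any integer in the box; a circular section at z = -2 has radius between 0 and 1.
Assembling these constraints gives the stated polynomial.

2*x^2 + 2*y^2 + 2*z + 3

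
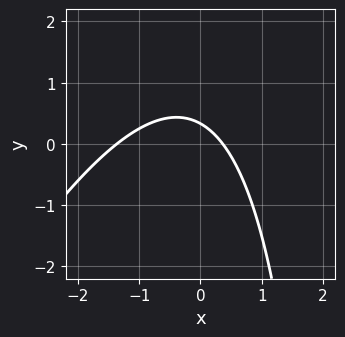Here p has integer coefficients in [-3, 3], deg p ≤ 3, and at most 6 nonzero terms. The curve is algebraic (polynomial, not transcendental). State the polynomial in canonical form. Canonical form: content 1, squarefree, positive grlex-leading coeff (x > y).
1. Degree: the shape is more complex than any degree-1 curve, so deg p = 2.
2. Matching integer coefficients to the picture gives p.

2*x^2 - x*y + 2*x + 3*y - 1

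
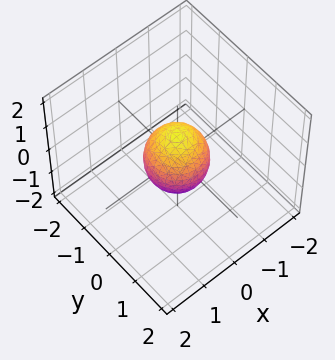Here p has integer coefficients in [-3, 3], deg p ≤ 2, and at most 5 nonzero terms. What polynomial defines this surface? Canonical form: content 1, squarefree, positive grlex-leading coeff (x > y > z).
3*x^2 + 3*y^2 + 2*z^2 - 2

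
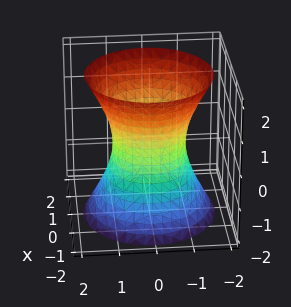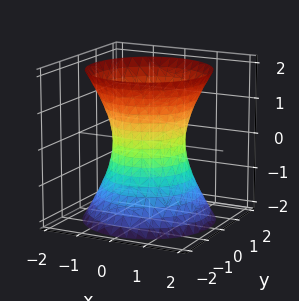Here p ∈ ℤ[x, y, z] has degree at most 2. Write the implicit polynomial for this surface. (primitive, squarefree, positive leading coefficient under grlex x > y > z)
deg p = 2. One connected sheet with a waist; a quadric.
Symmetries: every cross-section ⟂ z is a circle, so x, y appear only via x² + y²; the z ↦ −z reflection is a symmetry, so z appears only in even powers.
From the visible intercepts: a circular section at z = 0 has radius exactly 1; among the integer gridlines, it crosses the y-axis at y ∈ {-1, 1}.
Solving for integer coefficients yields p as stated. Check: (1, 0, 0) on the x-axis lies on the surface, and p(1, 0, 0) = 0. ✓

2*x^2 + 2*y^2 - z^2 - 2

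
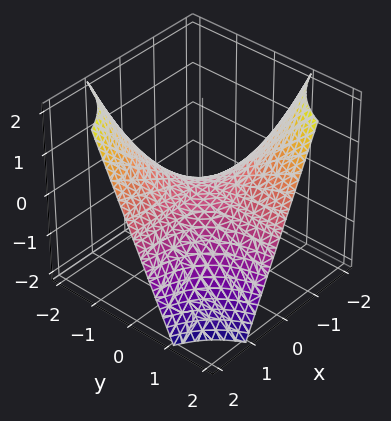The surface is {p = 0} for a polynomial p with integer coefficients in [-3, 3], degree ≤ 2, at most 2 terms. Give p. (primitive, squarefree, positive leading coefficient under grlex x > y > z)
x*y + z

deg p = 2. A saddle surface; a quadric.
Against the integer gridlines: it crosses the z-axis at the gridline z = 0; every point of the x-axis in the box is on the surface; every point of the y-axis in the box is on the surface.
Together with the visible shape, these determine p as stated.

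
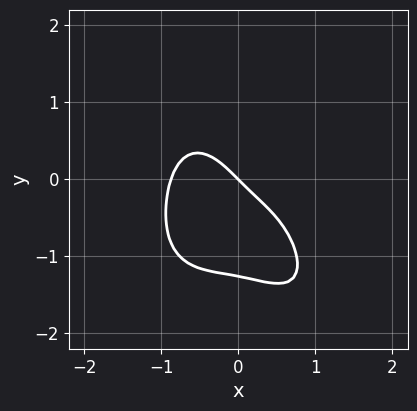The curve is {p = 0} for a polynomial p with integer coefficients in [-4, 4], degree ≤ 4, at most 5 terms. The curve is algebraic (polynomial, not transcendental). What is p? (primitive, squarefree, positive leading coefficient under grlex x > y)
3*x^4 + y^4 - 2*x*y^2 + 2*x + 2*y

(a) Degree: no degree-3 curve has this shape, so deg p = 4.
(b) Observable constraints: one x-axis crossing is at x = 0; it crosses the y-axis at the gridline y = 0.
(c) Putting this together gives p.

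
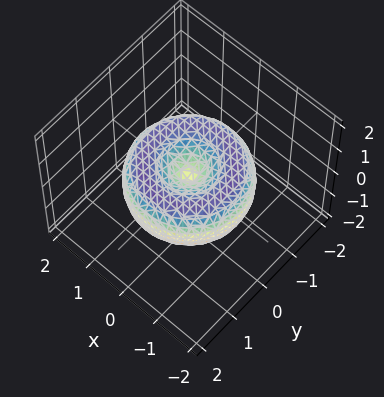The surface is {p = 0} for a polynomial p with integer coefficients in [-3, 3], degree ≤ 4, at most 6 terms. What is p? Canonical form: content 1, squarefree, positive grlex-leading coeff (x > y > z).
The degree is 4 — a generic line meets the surface in up to 4 points.
Symmetry: the z-axis is an axis of rotation, so x and y enter only as x² + y².
From the visible intercepts: it meets the z-axis at z = 0 (among the integer gridlines); one x-axis crossing is at x = 0; it meets the y-axis at y = 0 (among the integer gridlines).
Matching integer coefficients to the picture gives p.

x^4 + 2*x^2*y^2 + y^4 - 2*x^2 - 2*y^2 + 2*z^2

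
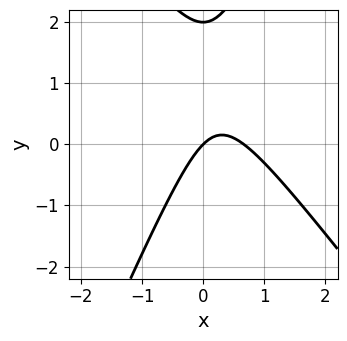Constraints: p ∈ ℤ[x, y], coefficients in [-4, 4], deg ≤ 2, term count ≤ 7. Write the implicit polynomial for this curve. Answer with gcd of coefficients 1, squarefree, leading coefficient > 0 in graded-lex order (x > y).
1. deg p = 2. The shape is more complex than any degree-1 curve.
2. From the visible intercepts: it meets the x-axis at x = 0 (among the integer gridlines); the y-axis gridline crossings are at y ∈ {0, 2}.
3. Putting this together gives p.

3*x^2 + x*y - y^2 - 2*x + 2*y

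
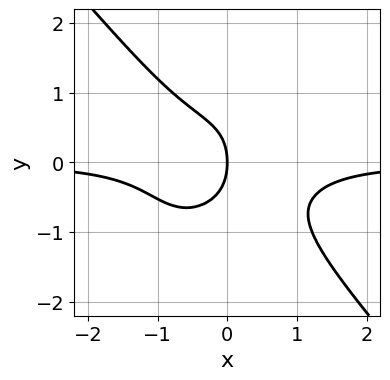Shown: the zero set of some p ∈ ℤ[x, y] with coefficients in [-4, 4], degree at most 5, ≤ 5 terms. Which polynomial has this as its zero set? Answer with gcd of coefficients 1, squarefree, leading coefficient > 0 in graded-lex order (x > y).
3*x^3*y + 2*y^4 + y^2 + 2*x

First, degree: the shape is more complex than any degree-3 curve, so deg p = 4.
Then, checking where it meets the axes: one y-axis crossing is at y = 0; it meets the x-axis at x = 0 (among the integer gridlines).
Finally, putting this together gives p.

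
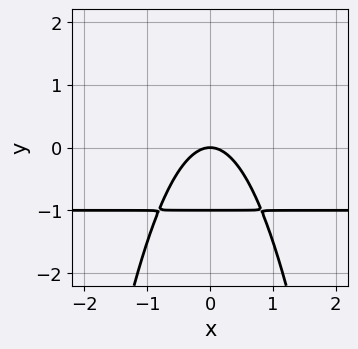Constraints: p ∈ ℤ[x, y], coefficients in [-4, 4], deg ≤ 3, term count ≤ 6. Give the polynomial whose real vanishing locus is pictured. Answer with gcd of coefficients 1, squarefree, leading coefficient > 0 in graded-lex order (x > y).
3*x^2*y + 3*x^2 + 2*y^2 + 2*y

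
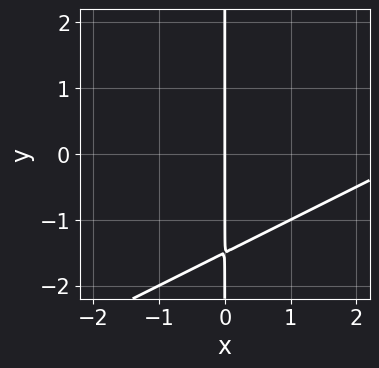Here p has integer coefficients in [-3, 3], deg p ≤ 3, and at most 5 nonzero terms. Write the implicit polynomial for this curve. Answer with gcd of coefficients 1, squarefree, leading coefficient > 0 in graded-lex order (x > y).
x^2 - 2*x*y - 3*x

1. Degree: a generic line meets the curve in up to 2 points, so deg p = 2.
2. From the axis intercepts and sections: the visible y-axis segment lies entirely on the curve; one x-axis crossing is at x = 0.
3. Putting this together gives p.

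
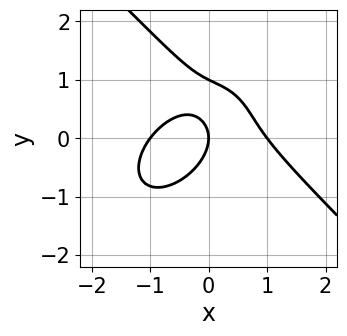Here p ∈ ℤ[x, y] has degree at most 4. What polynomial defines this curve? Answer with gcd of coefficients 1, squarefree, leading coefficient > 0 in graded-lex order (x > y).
2*x^3 + 2*y^3 + 3*x*y - 2*y^2 - 2*x

deg p = 3. A generic line meets the curve in up to 3 points.
From the visible intercepts: the y-axis gridline crossings are at y ∈ {0, 1}; among the integer gridlines, it crosses the x-axis at x ∈ {-1, 0, 1}.
Together with the visible shape, these determine p as stated.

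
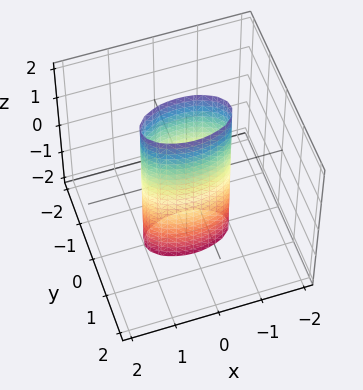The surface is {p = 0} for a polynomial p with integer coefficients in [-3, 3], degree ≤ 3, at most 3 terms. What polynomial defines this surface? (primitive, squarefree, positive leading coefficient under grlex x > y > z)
(a) Degree: constant cross-section along one axis; a quadric, so deg p = 2.
(b) Symmetries: the z ↦ −z reflection is a symmetry, so z appears only in even powers; it's symmetric under x → −x, forcing even powers of x; the y ↦ −y reflection is a symmetry, so y appears only in even powers.
(c) Checking where it meets the axes: among the integer gridlines, it crosses the x-axis at x ∈ {-1, 1}; no z-intercept at any integer in the box.
(d) These observations pin down the coefficients.

x^2 + 3*y^2 - 1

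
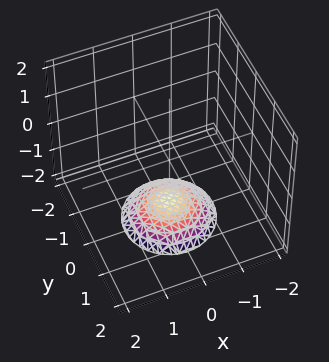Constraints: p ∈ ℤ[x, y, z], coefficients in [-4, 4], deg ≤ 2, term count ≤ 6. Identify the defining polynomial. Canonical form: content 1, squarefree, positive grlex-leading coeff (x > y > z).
The degree is 2 — the shape is more complex than any degree-1 surface.
Symmetry: the surface is invariant under rotation about z: p = q(x² + y², z).
From the axis intercepts and sections: no y-intercept at any integer in the box; a circular section at z = -2 has radius exactly 1; the surface avoids every integer x-axis point in the box.
Matching integer coefficients to the picture gives p.

x^2 + y^2 + 2*z + 3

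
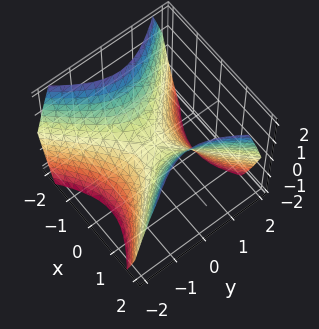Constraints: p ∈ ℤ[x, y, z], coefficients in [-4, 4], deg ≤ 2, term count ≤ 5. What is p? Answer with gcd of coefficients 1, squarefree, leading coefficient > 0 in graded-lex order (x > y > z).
The degree is 2 — a hyperbolic paraboloid; a quadric.
Symmetries: it's symmetric under x → −x, forcing even powers of x; it's symmetric under y → −y, forcing even powers of y.
Reading off the gridlines: it crosses the z-axis at the gridline z = 0; it meets the y-axis at y = 0 (among the integer gridlines); it crosses the x-axis at the gridline x = 0.
Putting this together gives p.

x^2 - y^2 - z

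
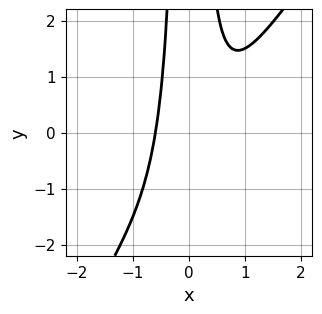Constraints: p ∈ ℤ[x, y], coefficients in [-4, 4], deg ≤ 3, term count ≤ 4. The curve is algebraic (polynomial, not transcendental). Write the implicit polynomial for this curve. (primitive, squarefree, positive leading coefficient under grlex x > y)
3*x^3 - 2*x^2*y - x^2 + 1

1. The degree is 3 — the shape is more complex than any degree-2 curve.
2. From the axis intercepts and sections: the curve avoids every integer y-axis point in the box.
3. The integer polynomial consistent with all of this is the stated p.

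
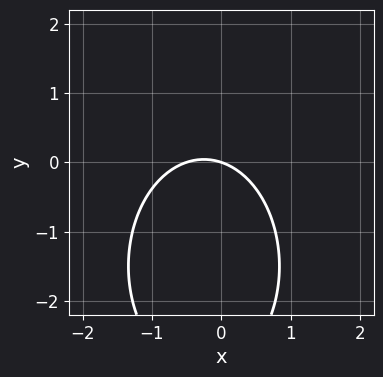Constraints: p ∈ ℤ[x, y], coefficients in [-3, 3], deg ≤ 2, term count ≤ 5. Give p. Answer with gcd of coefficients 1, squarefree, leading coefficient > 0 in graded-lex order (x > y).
2*x^2 + y^2 + x + 3*y

First, degree: a generic line meets the curve in up to 2 points, so deg p = 2.
Next, from the visible intercepts: one x-axis crossing is at x = 0; it meets the y-axis at y = 0 (among the integer gridlines).
Finally, the integer polynomial consistent with all of this is the stated p.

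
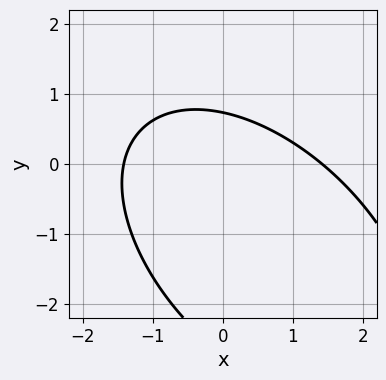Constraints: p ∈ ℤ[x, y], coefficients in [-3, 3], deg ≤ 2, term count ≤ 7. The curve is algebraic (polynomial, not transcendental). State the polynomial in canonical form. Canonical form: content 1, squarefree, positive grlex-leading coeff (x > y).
(a) Degree: no degree-1 curve has this shape, so deg p = 2.
(b) The integer polynomial consistent with all of this is the stated p.

x^2 + x*y + y^2 + 2*y - 2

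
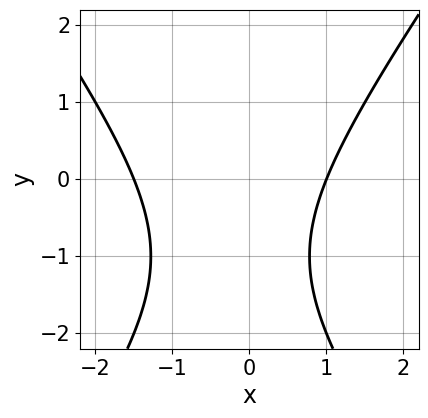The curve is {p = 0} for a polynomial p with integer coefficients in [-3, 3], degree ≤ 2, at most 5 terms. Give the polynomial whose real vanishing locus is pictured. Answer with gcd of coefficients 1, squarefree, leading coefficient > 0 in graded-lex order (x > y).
First, deg p = 2. A generic line meets the curve in up to 2 points.
Then, observable constraints: the curve avoids every integer y-axis point in the box; one x-axis crossing is at x = 1.
Finally, fitting integer coefficients to these (and the overall shape) gives p.

2*x^2 - y^2 + x - 2*y - 3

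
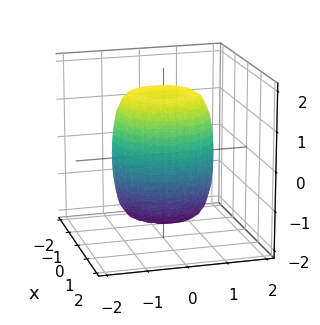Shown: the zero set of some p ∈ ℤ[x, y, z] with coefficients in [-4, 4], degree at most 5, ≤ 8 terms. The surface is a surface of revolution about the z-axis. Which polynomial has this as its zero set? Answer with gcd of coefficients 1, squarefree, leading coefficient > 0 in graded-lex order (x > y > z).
(a) The degree is 4 — the shape is more complex than any degree-3 surface.
(b) Symmetries: the z-axis is an axis of rotation, so x and y enter only as x² + y².
(c) Checking where it meets the axes: a circular section at z = 0 has radius between 1 and 2.
(d) Fitting integer coefficients to these (and the overall shape) gives p.

2*x^4 + 4*x^2*y^2 + 2*y^4 - 2*x^2 - 2*y^2 + z^2 - 2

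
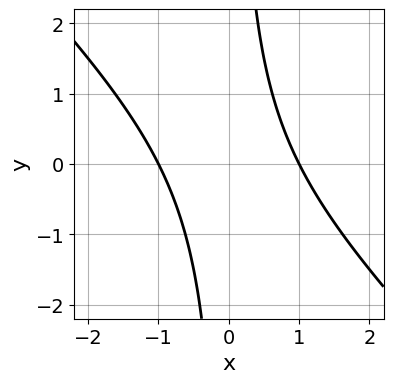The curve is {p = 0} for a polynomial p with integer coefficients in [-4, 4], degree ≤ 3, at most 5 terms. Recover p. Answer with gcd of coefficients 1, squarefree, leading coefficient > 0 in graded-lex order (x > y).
x^2 + x*y - 1

The degree is 2 — no degree-1 curve has this shape.
From the axis intercepts and sections: among the integer gridlines, it crosses the x-axis at x ∈ {-1, 1}; the curve avoids every integer y-axis point in the box.
The integer polynomial consistent with all of this is the stated p.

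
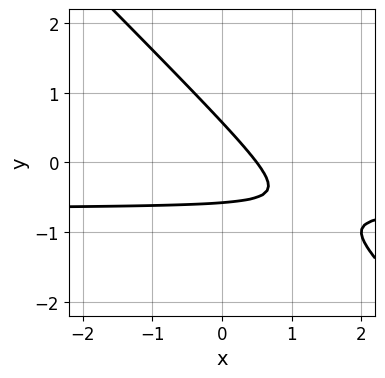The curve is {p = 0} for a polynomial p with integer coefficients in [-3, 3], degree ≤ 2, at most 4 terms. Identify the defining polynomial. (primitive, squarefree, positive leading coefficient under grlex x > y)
3*x*y + 3*y^2 + 2*x - 1

(a) deg p = 2. No degree-1 curve has this shape.
(b) Matching integer coefficients to the picture gives p.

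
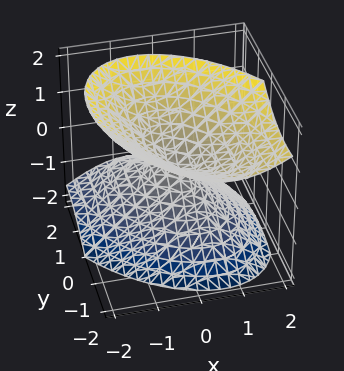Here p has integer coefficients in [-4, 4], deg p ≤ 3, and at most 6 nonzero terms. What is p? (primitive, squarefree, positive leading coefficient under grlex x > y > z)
First, the picture has 2 separate pieces. They look like related sheets of one shape, so recover p as a whole.
Then, deg p = 2. A generic line meets the surface in up to 2 points.
Then, reading off the gridlines: it crosses the z-axis at the gridline z = 0; it meets the x-axis at x = 0 (among the integer gridlines); it meets the y-axis at y = 0 (among the integer gridlines).
Finally, the integer polynomial consistent with all of this is the stated p.

3*x^2 + 2*x*y + 2*y^2 + 2*y*z - 3*z^2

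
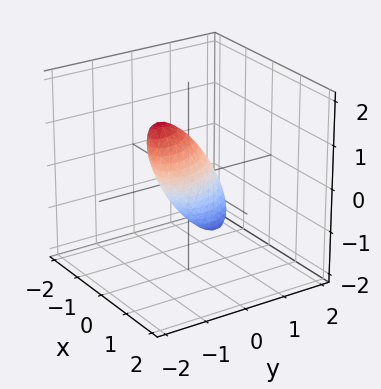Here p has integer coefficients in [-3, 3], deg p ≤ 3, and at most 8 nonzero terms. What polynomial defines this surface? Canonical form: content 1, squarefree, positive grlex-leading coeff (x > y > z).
Degree: a generic line meets the surface in up to 2 points, so deg p = 2.
Reading off the gridlines: the z-axis gridline crossings are at z ∈ {-1, 1}.
The integer polynomial consistent with all of this is the stated p.

3*x^2 + 2*x*y + 2*y^2 + 2*y*z + z^2 - 1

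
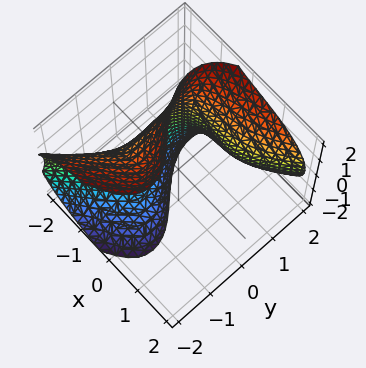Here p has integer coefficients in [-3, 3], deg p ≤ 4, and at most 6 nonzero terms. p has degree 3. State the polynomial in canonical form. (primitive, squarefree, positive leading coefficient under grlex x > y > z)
The degree is 3 — no degree-2 surface has this shape.
Observable constraints: the surface avoids every integer z-axis point in the box.
Together with the visible shape, these determine p as stated.

2*x^3 + 2*x*z^2 - 2*y^3 + 2*y*z^2 + 3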